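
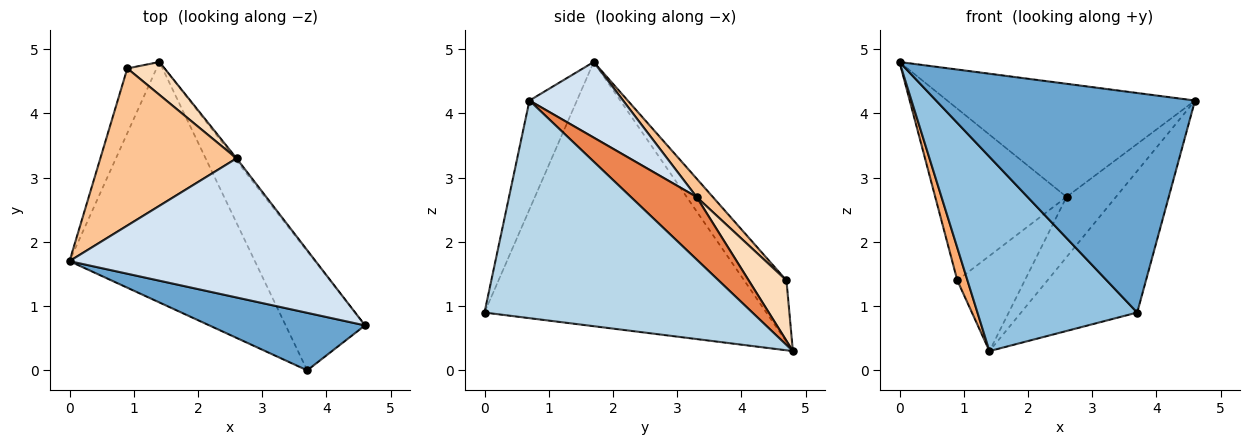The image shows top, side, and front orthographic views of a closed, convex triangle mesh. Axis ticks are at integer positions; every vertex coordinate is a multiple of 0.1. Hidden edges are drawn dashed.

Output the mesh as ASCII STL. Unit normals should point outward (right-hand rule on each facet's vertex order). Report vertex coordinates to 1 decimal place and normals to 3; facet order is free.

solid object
 facet normal -0.175 -0.952 0.250
  outer loop
   vertex 3.7 0.0 0.9
   vertex 4.6 0.7 4.2
   vertex 0.0 1.7 4.8
  endloop
 endfacet
 facet normal -0.743 -0.421 -0.521
  outer loop
   vertex 3.7 0.0 0.9
   vertex 0.0 1.7 4.8
   vertex 1.4 4.8 0.3
  endloop
 endfacet
 facet normal 0.870 0.377 -0.317
  outer loop
   vertex 3.7 0.0 0.9
   vertex 1.4 4.8 0.3
   vertex 4.6 0.7 4.2
  endloop
 endfacet
 facet normal 0.232 0.614 0.755
  outer loop
   vertex 2.6 3.3 2.7
   vertex 0.0 1.7 4.8
   vertex 4.6 0.7 4.2
  endloop
 endfacet
 facet normal 0.799 0.601 -0.024
  outer loop
   vertex 2.6 3.3 2.7
   vertex 4.6 0.7 4.2
   vertex 1.4 4.8 0.3
  endloop
 endfacet
 facet normal -0.882 -0.212 -0.420
  outer loop
   vertex 0.9 4.7 1.4
   vertex 1.4 4.8 0.3
   vertex 0.0 1.7 4.8
  endloop
 endfacet
 facet normal 0.091 0.735 0.672
  outer loop
   vertex 0.9 4.7 1.4
   vertex 0.0 1.7 4.8
   vertex 2.6 3.3 2.7
  endloop
 endfacet
 facet normal 0.468 0.836 0.288
  outer loop
   vertex 0.9 4.7 1.4
   vertex 2.6 3.3 2.7
   vertex 1.4 4.8 0.3
  endloop
 endfacet
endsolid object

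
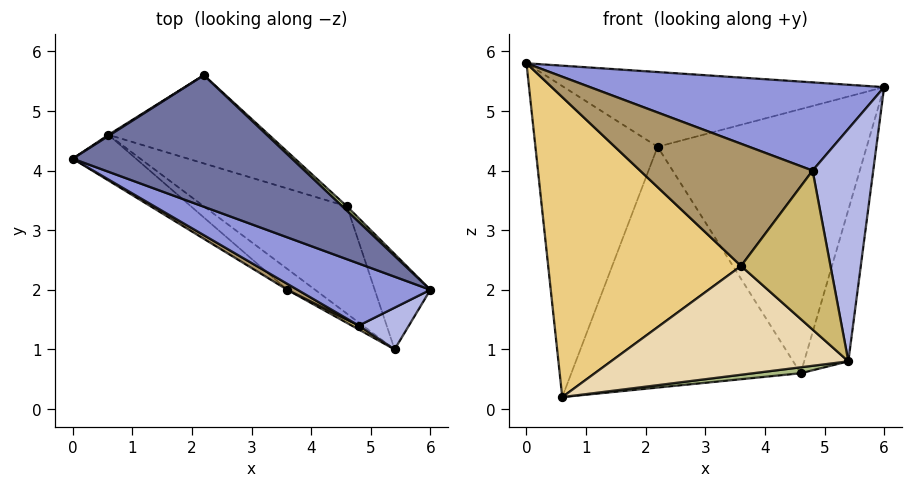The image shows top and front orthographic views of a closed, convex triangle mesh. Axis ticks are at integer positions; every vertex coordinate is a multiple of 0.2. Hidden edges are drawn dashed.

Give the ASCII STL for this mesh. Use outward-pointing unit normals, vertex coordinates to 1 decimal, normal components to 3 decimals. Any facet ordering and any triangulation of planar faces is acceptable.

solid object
 facet normal 0.233 0.480 0.846
  outer loop
   vertex 2.2 5.6 4.4
   vertex 0.0 4.2 5.8
   vertex 6.0 2.0 5.4
  endloop
 endfacet
 facet normal -0.536 0.845 0.003
  outer loop
   vertex 0.6 4.6 0.2
   vertex 0.0 4.2 5.8
   vertex 2.2 5.6 4.4
  endloop
 endfacet
 facet normal -0.253 -0.792 0.556
  outer loop
   vertex 4.8 1.4 4.0
   vertex 6.0 2.0 5.4
   vertex 0.0 4.2 5.8
  endloop
 endfacet
 facet normal 0.275 -0.946 0.170
  outer loop
   vertex 4.8 1.4 4.0
   vertex 5.4 1.0 0.8
   vertex 6.0 2.0 5.4
  endloop
 endfacet
 facet normal 0.301 0.895 -0.328
  outer loop
   vertex 4.6 3.4 0.6
   vertex 0.6 4.6 0.2
   vertex 2.2 5.6 4.4
  endloop
 endfacet
 facet normal 0.083 -0.055 -0.995
  outer loop
   vertex 4.6 3.4 0.6
   vertex 5.4 1.0 0.8
   vertex 0.6 4.6 0.2
  endloop
 endfacet
 facet normal 0.686 0.727 0.012
  outer loop
   vertex 4.6 3.4 0.6
   vertex 2.2 5.6 4.4
   vertex 6.0 2.0 5.4
  endloop
 endfacet
 facet normal 0.937 0.297 -0.187
  outer loop
   vertex 4.6 3.4 0.6
   vertex 6.0 2.0 5.4
   vertex 5.4 1.0 0.8
  endloop
 endfacet
 facet normal -0.491 -0.870 0.042
  outer loop
   vertex 3.6 2.0 2.4
   vertex 4.8 1.4 4.0
   vertex 0.0 4.2 5.8
  endloop
 endfacet
 facet normal -0.470 -0.882 0.022
  outer loop
   vertex 3.6 2.0 2.4
   vertex 5.4 1.0 0.8
   vertex 4.8 1.4 4.0
  endloop
 endfacet
 facet normal -0.598 -0.792 -0.121
  outer loop
   vertex 3.6 2.0 2.4
   vertex 0.0 4.2 5.8
   vertex 0.6 4.6 0.2
  endloop
 endfacet
 facet normal -0.581 -0.800 -0.153
  outer loop
   vertex 3.6 2.0 2.4
   vertex 0.6 4.6 0.2
   vertex 5.4 1.0 0.8
  endloop
 endfacet
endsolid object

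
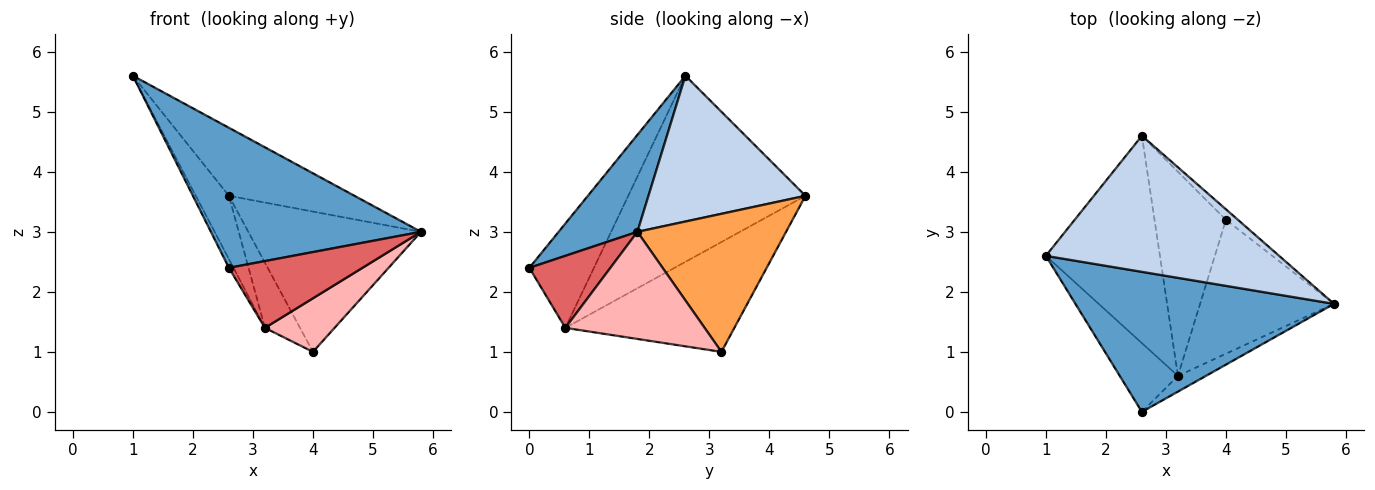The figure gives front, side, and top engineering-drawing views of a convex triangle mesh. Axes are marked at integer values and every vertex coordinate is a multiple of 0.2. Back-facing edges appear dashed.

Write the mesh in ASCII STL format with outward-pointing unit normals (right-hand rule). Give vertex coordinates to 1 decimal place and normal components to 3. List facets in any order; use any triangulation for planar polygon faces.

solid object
 facet normal 0.256 -0.683 0.683
  outer loop
   vertex 2.6 0.0 2.4
   vertex 5.8 1.8 3.0
   vertex 1.0 2.6 5.6
  endloop
 endfacet
 facet normal 0.488 0.390 0.781
  outer loop
   vertex 2.6 4.6 3.6
   vertex 1.0 2.6 5.6
   vertex 5.8 1.8 3.0
  endloop
 endfacet
 facet normal 0.651 0.757 -0.057
  outer loop
   vertex 2.6 4.6 3.6
   vertex 5.8 1.8 3.0
   vertex 4.0 3.2 1.0
  endloop
 endfacet
 facet normal -0.872 0.062 -0.486
  outer loop
   vertex 3.2 0.6 1.4
   vertex 2.6 0.0 2.4
   vertex 1.0 2.6 5.6
  endloop
 endfacet
 facet normal -0.842 0.158 -0.516
  outer loop
   vertex 3.2 0.6 1.4
   vertex 1.0 2.6 5.6
   vertex 2.6 4.6 3.6
  endloop
 endfacet
 facet normal -0.826 0.172 -0.537
  outer loop
   vertex 3.2 0.6 1.4
   vertex 2.6 4.6 3.6
   vertex 4.0 3.2 1.0
  endloop
 endfacet
 facet normal 0.508 -0.838 -0.198
  outer loop
   vertex 3.2 0.6 1.4
   vertex 5.8 1.8 3.0
   vertex 2.6 0.0 2.4
  endloop
 endfacet
 facet normal 0.596 -0.298 -0.745
  outer loop
   vertex 3.2 0.6 1.4
   vertex 4.0 3.2 1.0
   vertex 5.8 1.8 3.0
  endloop
 endfacet
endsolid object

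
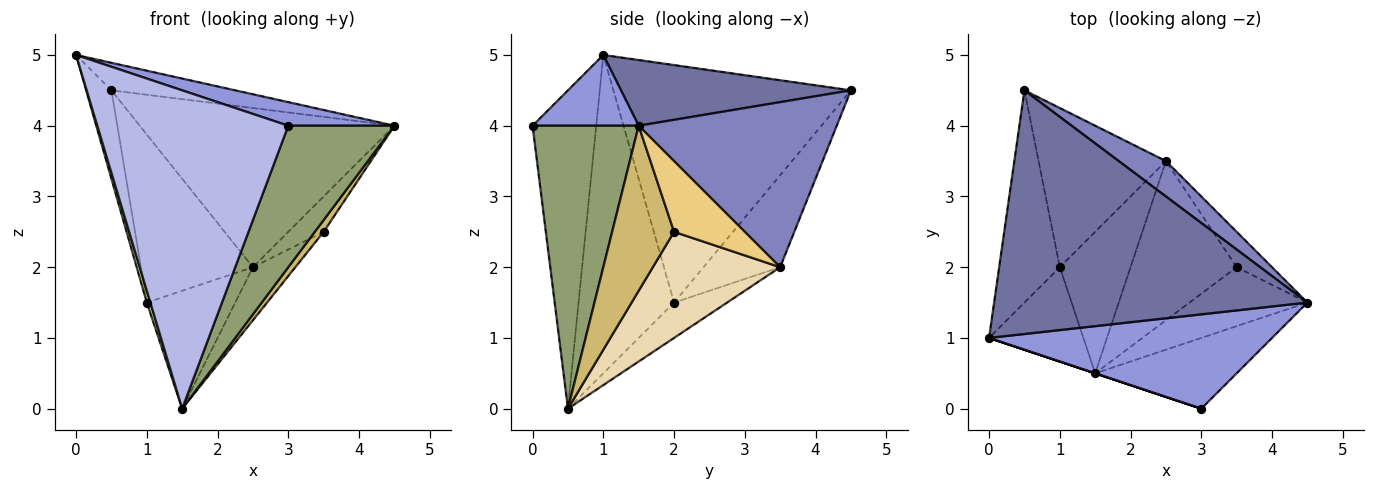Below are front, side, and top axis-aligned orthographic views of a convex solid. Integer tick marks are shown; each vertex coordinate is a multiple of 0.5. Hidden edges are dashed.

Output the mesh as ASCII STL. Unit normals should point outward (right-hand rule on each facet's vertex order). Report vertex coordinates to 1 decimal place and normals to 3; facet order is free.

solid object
 facet normal 0.204 0.110 0.973
  outer loop
   vertex 0.5 4.5 4.5
   vertex 0.0 1.0 5.0
   vertex 4.5 1.5 4.0
  endloop
 endfacet
 facet normal 0.605 0.777 0.173
  outer loop
   vertex 2.5 3.5 2.0
   vertex 0.5 4.5 4.5
   vertex 4.5 1.5 4.0
  endloop
 endfacet
 facet normal 0.236 -0.236 0.943
  outer loop
   vertex 3.0 0.0 4.0
   vertex 4.5 1.5 4.0
   vertex 0.0 1.0 5.0
  endloop
 endfacet
 facet normal -0.316 -0.949 0.000
  outer loop
   vertex 3.0 0.0 4.0
   vertex 0.0 1.0 5.0
   vertex 1.5 0.5 0.0
  endloop
 endfacet
 facet normal 0.667 -0.667 -0.333
  outer loop
   vertex 3.0 0.0 4.0
   vertex 1.5 0.5 0.0
   vertex 4.5 1.5 4.0
  endloop
 endfacet
 facet normal -0.964 0.103 -0.246
  outer loop
   vertex 1.0 2.0 1.5
   vertex 0.0 1.0 5.0
   vertex 0.5 4.5 4.5
  endloop
 endfacet
 facet normal -0.958 -0.035 -0.284
  outer loop
   vertex 1.0 2.0 1.5
   vertex 1.5 0.5 0.0
   vertex 0.0 1.0 5.0
  endloop
 endfacet
 facet normal -0.445 0.650 -0.616
  outer loop
   vertex 1.0 2.0 1.5
   vertex 0.5 4.5 4.5
   vertex 2.5 3.5 2.0
  endloop
 endfacet
 facet normal -0.359 0.598 -0.717
  outer loop
   vertex 1.0 2.0 1.5
   vertex 2.5 3.5 2.0
   vertex 1.5 0.5 0.0
  endloop
 endfacet
 facet normal 0.808 -0.115 -0.577
  outer loop
   vertex 3.5 2.0 2.5
   vertex 4.5 1.5 4.0
   vertex 1.5 0.5 0.0
  endloop
 endfacet
 facet normal 0.816 0.408 -0.408
  outer loop
   vertex 3.5 2.0 2.5
   vertex 2.5 3.5 2.0
   vertex 4.5 1.5 4.0
  endloop
 endfacet
 facet normal 0.688 0.229 -0.688
  outer loop
   vertex 3.5 2.0 2.5
   vertex 1.5 0.5 0.0
   vertex 2.5 3.5 2.0
  endloop
 endfacet
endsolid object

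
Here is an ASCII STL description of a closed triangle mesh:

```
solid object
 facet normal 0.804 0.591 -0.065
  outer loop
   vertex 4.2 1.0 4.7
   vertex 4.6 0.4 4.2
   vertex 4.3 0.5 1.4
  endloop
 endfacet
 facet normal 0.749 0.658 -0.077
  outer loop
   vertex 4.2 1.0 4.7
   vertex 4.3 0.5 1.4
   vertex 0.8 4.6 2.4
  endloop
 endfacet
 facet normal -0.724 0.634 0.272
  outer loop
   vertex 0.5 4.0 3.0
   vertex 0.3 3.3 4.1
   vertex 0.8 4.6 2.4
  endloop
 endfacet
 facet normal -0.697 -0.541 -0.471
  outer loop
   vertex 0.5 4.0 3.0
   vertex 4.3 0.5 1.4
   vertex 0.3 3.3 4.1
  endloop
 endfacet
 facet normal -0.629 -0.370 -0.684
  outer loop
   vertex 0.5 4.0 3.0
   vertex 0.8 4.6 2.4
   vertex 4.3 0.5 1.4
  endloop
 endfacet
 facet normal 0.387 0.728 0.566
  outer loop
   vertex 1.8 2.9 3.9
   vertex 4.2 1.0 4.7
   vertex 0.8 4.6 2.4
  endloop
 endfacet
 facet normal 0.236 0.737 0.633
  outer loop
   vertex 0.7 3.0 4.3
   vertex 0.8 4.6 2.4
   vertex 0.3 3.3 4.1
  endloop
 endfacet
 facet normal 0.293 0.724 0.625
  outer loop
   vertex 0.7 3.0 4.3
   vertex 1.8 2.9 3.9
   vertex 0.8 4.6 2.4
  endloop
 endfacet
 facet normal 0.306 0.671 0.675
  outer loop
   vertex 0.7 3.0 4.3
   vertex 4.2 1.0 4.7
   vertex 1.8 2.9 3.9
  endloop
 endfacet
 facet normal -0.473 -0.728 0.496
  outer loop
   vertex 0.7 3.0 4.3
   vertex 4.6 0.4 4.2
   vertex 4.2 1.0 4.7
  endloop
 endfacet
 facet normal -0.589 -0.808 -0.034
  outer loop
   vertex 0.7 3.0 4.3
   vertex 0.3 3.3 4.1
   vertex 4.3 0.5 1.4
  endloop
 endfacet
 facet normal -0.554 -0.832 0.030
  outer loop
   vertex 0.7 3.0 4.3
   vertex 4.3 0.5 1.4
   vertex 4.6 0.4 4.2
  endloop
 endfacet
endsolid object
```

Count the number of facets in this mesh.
12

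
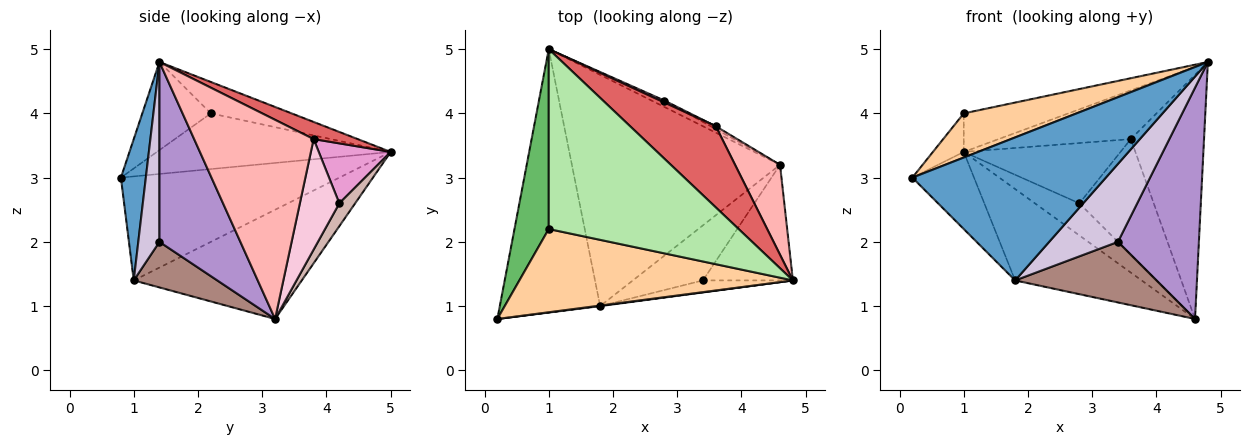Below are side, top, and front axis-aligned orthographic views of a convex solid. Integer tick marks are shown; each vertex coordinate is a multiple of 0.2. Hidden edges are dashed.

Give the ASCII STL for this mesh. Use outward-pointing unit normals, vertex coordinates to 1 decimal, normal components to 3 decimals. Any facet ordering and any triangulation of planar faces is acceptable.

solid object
 facet normal 0.128 -0.992 0.004
  outer loop
   vertex 1.8 1.0 1.4
   vertex 4.8 1.4 4.8
   vertex 0.2 0.8 3.0
  endloop
 endfacet
 facet normal -0.705 0.199 -0.680
  outer loop
   vertex 1.8 1.0 1.4
   vertex 0.2 0.8 3.0
   vertex 1.0 5.0 3.4
  endloop
 endfacet
 facet normal -0.439 0.330 -0.836
  outer loop
   vertex 1.8 1.0 1.4
   vertex 1.0 5.0 3.4
   vertex 4.6 3.2 0.8
  endloop
 endfacet
 facet normal -0.274 -0.451 0.850
  outer loop
   vertex 1.0 2.2 4.0
   vertex 0.2 0.8 3.0
   vertex 4.8 1.4 4.8
  endloop
 endfacet
 facet normal -0.846 0.112 0.521
  outer loop
   vertex 1.0 2.2 4.0
   vertex 1.0 5.0 3.4
   vertex 0.2 0.8 3.0
  endloop
 endfacet
 facet normal -0.160 0.207 0.965
  outer loop
   vertex 1.0 2.2 4.0
   vertex 4.8 1.4 4.8
   vertex 1.0 5.0 3.4
  endloop
 endfacet
 facet normal 0.169 0.507 0.845
  outer loop
   vertex 3.6 3.8 3.6
   vertex 1.0 5.0 3.4
   vertex 4.8 1.4 4.8
  endloop
 endfacet
 facet normal 0.837 0.513 0.189
  outer loop
   vertex 3.6 3.8 3.6
   vertex 4.8 1.4 4.8
   vertex 4.6 3.2 0.8
  endloop
 endfacet
 facet normal 0.667 -0.667 -0.333
  outer loop
   vertex 3.4 1.4 2.0
   vertex 4.6 3.2 0.8
   vertex 4.8 1.4 4.8
  endloop
 endfacet
 facet normal 0.291 -0.946 -0.145
  outer loop
   vertex 3.4 1.4 2.0
   vertex 4.8 1.4 4.8
   vertex 1.8 1.0 1.4
  endloop
 endfacet
 facet normal 0.401 -0.678 -0.616
  outer loop
   vertex 3.4 1.4 2.0
   vertex 1.8 1.0 1.4
   vertex 4.6 3.2 0.8
  endloop
 endfacet
 facet normal 0.329 0.926 -0.185
  outer loop
   vertex 2.8 4.2 2.6
   vertex 4.6 3.2 0.8
   vertex 1.0 5.0 3.4
  endloop
 endfacet
 facet normal 0.417 0.908 0.030
  outer loop
   vertex 2.8 4.2 2.6
   vertex 1.0 5.0 3.4
   vertex 3.6 3.8 3.6
  endloop
 endfacet
 facet normal 0.469 0.883 -0.022
  outer loop
   vertex 2.8 4.2 2.6
   vertex 3.6 3.8 3.6
   vertex 4.6 3.2 0.8
  endloop
 endfacet
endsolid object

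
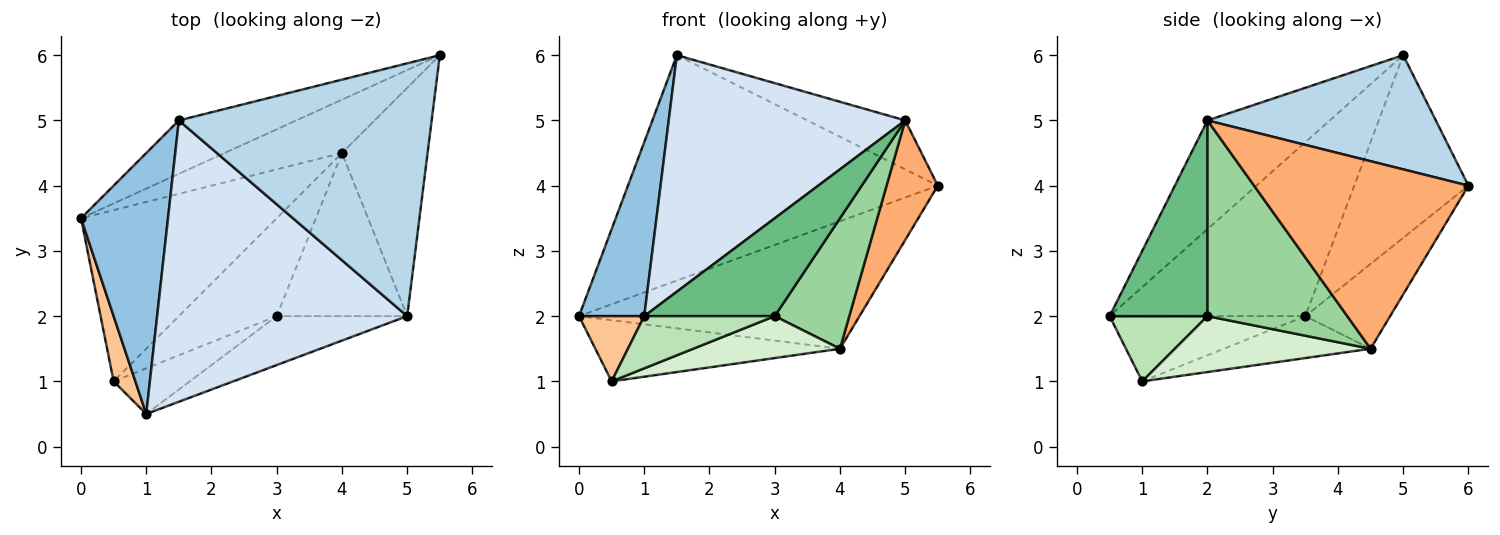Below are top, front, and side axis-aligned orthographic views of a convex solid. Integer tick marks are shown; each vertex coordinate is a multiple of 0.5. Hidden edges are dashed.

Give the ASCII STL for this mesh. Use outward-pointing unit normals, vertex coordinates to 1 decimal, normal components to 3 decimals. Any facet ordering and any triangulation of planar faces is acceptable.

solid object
 facet normal -0.337 0.916 -0.217
  outer loop
   vertex 1.5 5.0 6.0
   vertex 5.5 6.0 4.0
   vertex 0.0 3.5 2.0
  endloop
 endfacet
 facet normal -0.857 -0.286 0.429
  outer loop
   vertex 1.5 5.0 6.0
   vertex 0.0 3.5 2.0
   vertex 1.0 0.5 2.0
  endloop
 endfacet
 facet normal 0.405 0.174 0.898
  outer loop
   vertex 5.0 2.0 5.0
   vertex 5.5 6.0 4.0
   vertex 1.5 5.0 6.0
  endloop
 endfacet
 facet normal -0.316 -0.611 0.726
  outer loop
   vertex 5.0 2.0 5.0
   vertex 1.5 5.0 6.0
   vertex 1.0 0.5 2.0
  endloop
 endfacet
 facet normal -0.269 0.889 -0.372
  outer loop
   vertex 4.0 4.5 1.5
   vertex 0.0 3.5 2.0
   vertex 5.5 6.0 4.0
  endloop
 endfacet
 facet normal 0.889 -0.213 -0.406
  outer loop
   vertex 4.0 4.5 1.5
   vertex 5.5 6.0 4.0
   vertex 5.0 2.0 5.0
  endloop
 endfacet
 facet normal -0.905 -0.302 0.302
  outer loop
   vertex 0.5 1.0 1.0
   vertex 1.0 0.5 2.0
   vertex 0.0 3.5 2.0
  endloop
 endfacet
 facet normal -0.198 0.330 -0.923
  outer loop
   vertex 0.5 1.0 1.0
   vertex 0.0 3.5 2.0
   vertex 4.0 4.5 1.5
  endloop
 endfacet
 facet normal 0.557 -0.743 -0.371
  outer loop
   vertex 3.0 2.0 2.0
   vertex 5.0 2.0 5.0
   vertex 1.0 0.5 2.0
  endloop
 endfacet
 facet normal 0.761 -0.406 -0.507
  outer loop
   vertex 3.0 2.0 2.0
   vertex 4.0 4.5 1.5
   vertex 5.0 2.0 5.0
  endloop
 endfacet
 facet normal 0.492 -0.655 -0.573
  outer loop
   vertex 3.0 2.0 2.0
   vertex 1.0 0.5 2.0
   vertex 0.5 1.0 1.0
  endloop
 endfacet
 facet normal 0.465 -0.349 -0.814
  outer loop
   vertex 3.0 2.0 2.0
   vertex 0.5 1.0 1.0
   vertex 4.0 4.5 1.5
  endloop
 endfacet
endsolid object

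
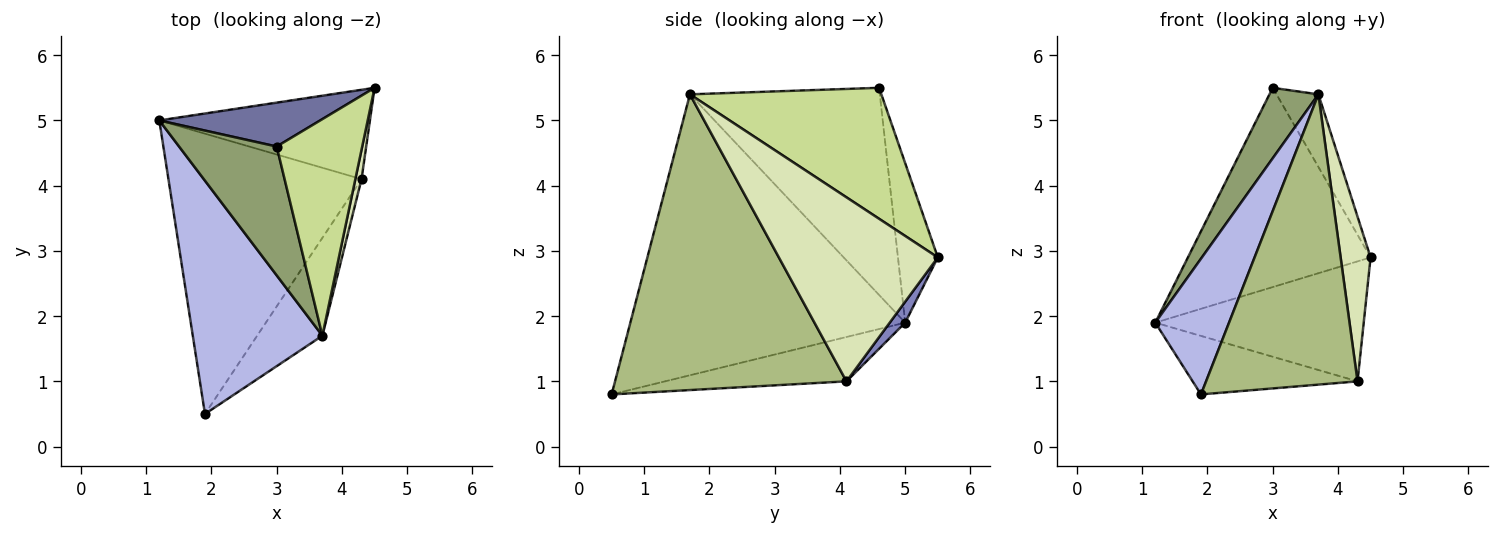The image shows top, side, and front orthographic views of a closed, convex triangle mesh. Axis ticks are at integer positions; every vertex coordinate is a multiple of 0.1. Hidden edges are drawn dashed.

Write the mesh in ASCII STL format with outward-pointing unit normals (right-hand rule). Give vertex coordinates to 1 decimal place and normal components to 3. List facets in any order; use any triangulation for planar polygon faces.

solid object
 facet normal -0.208 0.955 0.210
  outer loop
   vertex 3.0 4.6 5.5
   vertex 4.5 5.5 2.9
   vertex 1.2 5.0 1.9
  endloop
 endfacet
 facet normal 0.059 0.801 -0.596
  outer loop
   vertex 4.3 4.1 1.0
   vertex 1.2 5.0 1.9
   vertex 4.5 5.5 2.9
  endloop
 endfacet
 facet normal -0.219 0.199 -0.955
  outer loop
   vertex 4.3 4.1 1.0
   vertex 1.9 0.5 0.8
   vertex 1.2 5.0 1.9
  endloop
 endfacet
 facet normal -0.882 -0.237 0.407
  outer loop
   vertex 3.7 1.7 5.4
   vertex 1.2 5.0 1.9
   vertex 1.9 0.5 0.8
  endloop
 endfacet
 facet normal -0.881 -0.227 0.415
  outer loop
   vertex 3.7 1.7 5.4
   vertex 3.0 4.6 5.5
   vertex 1.2 5.0 1.9
  endloop
 endfacet
 facet normal 0.823 -0.538 -0.182
  outer loop
   vertex 3.7 1.7 5.4
   vertex 1.9 0.5 0.8
   vertex 4.3 4.1 1.0
  endloop
 endfacet
 facet normal 0.824 0.180 0.538
  outer loop
   vertex 3.7 1.7 5.4
   vertex 4.5 5.5 2.9
   vertex 3.0 4.6 5.5
  endloop
 endfacet
 facet normal 0.982 -0.185 0.033
  outer loop
   vertex 3.7 1.7 5.4
   vertex 4.3 4.1 1.0
   vertex 4.5 5.5 2.9
  endloop
 endfacet
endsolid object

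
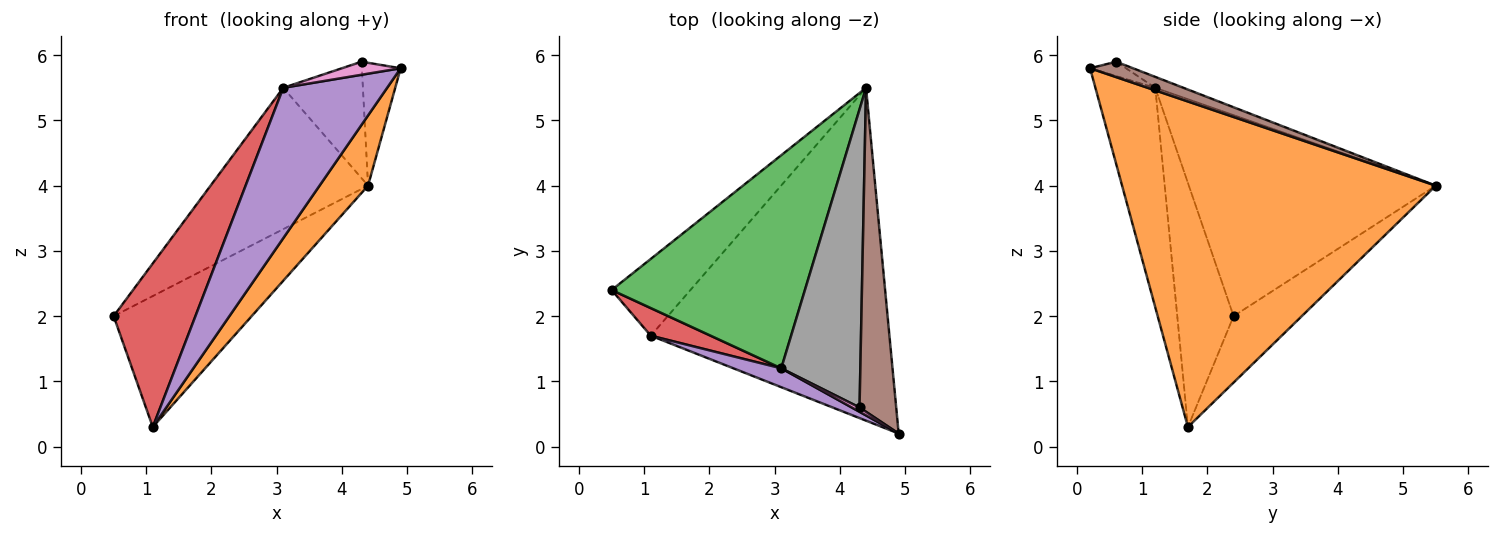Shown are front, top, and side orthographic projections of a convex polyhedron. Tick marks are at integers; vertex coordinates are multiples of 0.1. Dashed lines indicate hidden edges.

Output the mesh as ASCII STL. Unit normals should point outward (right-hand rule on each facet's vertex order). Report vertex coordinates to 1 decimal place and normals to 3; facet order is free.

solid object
 facet normal -0.392 0.794 -0.465
  outer loop
   vertex 1.1 1.7 0.3
   vertex 0.5 2.4 2.0
   vertex 4.4 5.5 4.0
  endloop
 endfacet
 facet normal 0.800 -0.124 -0.587
  outer loop
   vertex 1.1 1.7 0.3
   vertex 4.4 5.5 4.0
   vertex 4.9 0.2 5.8
  endloop
 endfacet
 facet normal -0.655 0.418 0.630
  outer loop
   vertex 3.1 1.2 5.5
   vertex 4.4 5.5 4.0
   vertex 0.5 2.4 2.0
  endloop
 endfacet
 facet normal -0.562 -0.816 0.138
  outer loop
   vertex 3.1 1.2 5.5
   vertex 0.5 2.4 2.0
   vertex 1.1 1.7 0.3
  endloop
 endfacet
 facet normal -0.497 -0.861 0.108
  outer loop
   vertex 3.1 1.2 5.5
   vertex 1.1 1.7 0.3
   vertex 4.9 0.2 5.8
  endloop
 endfacet
 facet normal 0.365 0.330 0.870
  outer loop
   vertex 4.3 0.6 5.9
   vertex 4.9 0.2 5.8
   vertex 4.4 5.5 4.0
  endloop
 endfacet
 facet normal -0.502 -0.821 0.274
  outer loop
   vertex 4.3 0.6 5.9
   vertex 3.1 1.2 5.5
   vertex 4.9 0.2 5.8
  endloop
 endfacet
 facet normal -0.128 0.361 0.924
  outer loop
   vertex 4.3 0.6 5.9
   vertex 4.4 5.5 4.0
   vertex 3.1 1.2 5.5
  endloop
 endfacet
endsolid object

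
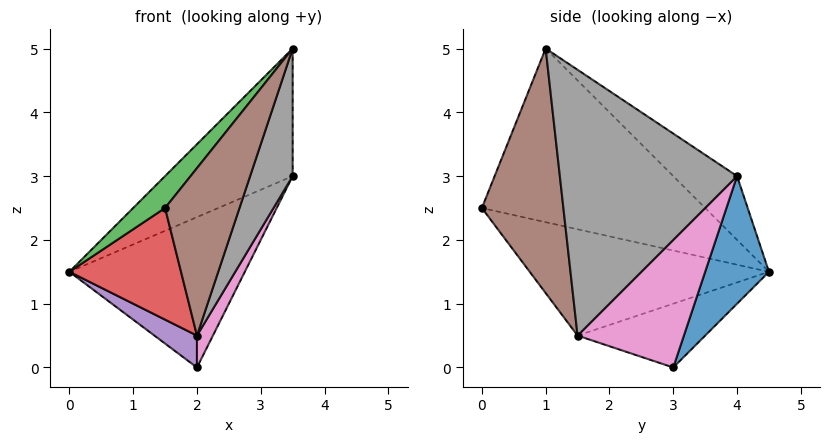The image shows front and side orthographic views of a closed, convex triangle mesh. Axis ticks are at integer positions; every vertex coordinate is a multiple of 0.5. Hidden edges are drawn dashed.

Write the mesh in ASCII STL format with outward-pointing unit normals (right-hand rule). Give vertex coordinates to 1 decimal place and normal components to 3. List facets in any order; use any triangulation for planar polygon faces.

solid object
 facet normal 0.308 0.846 -0.436
  outer loop
   vertex 2.0 3.0 0.0
   vertex 0.0 4.5 1.5
   vertex 3.5 4.0 3.0
  endloop
 endfacet
 facet normal -0.267 0.535 0.802
  outer loop
   vertex 3.5 1.0 5.0
   vertex 3.5 4.0 3.0
   vertex 0.0 4.5 1.5
  endloop
 endfacet
 facet normal -0.755 -0.108 0.647
  outer loop
   vertex 3.5 1.0 5.0
   vertex 0.0 4.5 1.5
   vertex 1.5 0.0 2.5
  endloop
 endfacet
 facet normal -0.796 -0.372 -0.478
  outer loop
   vertex 2.0 1.5 0.5
   vertex 1.5 0.0 2.5
   vertex 0.0 4.5 1.5
  endloop
 endfacet
 facet normal -0.688 -0.229 -0.688
  outer loop
   vertex 2.0 1.5 0.5
   vertex 0.0 4.5 1.5
   vertex 2.0 3.0 0.0
  endloop
 endfacet
 facet normal 0.703 -0.642 -0.306
  outer loop
   vertex 2.0 1.5 0.5
   vertex 3.5 1.0 5.0
   vertex 1.5 0.0 2.5
  endloop
 endfacet
 facet normal 0.904 -0.136 -0.407
  outer loop
   vertex 2.0 1.5 0.5
   vertex 2.0 3.0 0.0
   vertex 3.5 4.0 3.0
  endloop
 endfacet
 facet normal 0.918 -0.220 -0.330
  outer loop
   vertex 2.0 1.5 0.5
   vertex 3.5 4.0 3.0
   vertex 3.5 1.0 5.0
  endloop
 endfacet
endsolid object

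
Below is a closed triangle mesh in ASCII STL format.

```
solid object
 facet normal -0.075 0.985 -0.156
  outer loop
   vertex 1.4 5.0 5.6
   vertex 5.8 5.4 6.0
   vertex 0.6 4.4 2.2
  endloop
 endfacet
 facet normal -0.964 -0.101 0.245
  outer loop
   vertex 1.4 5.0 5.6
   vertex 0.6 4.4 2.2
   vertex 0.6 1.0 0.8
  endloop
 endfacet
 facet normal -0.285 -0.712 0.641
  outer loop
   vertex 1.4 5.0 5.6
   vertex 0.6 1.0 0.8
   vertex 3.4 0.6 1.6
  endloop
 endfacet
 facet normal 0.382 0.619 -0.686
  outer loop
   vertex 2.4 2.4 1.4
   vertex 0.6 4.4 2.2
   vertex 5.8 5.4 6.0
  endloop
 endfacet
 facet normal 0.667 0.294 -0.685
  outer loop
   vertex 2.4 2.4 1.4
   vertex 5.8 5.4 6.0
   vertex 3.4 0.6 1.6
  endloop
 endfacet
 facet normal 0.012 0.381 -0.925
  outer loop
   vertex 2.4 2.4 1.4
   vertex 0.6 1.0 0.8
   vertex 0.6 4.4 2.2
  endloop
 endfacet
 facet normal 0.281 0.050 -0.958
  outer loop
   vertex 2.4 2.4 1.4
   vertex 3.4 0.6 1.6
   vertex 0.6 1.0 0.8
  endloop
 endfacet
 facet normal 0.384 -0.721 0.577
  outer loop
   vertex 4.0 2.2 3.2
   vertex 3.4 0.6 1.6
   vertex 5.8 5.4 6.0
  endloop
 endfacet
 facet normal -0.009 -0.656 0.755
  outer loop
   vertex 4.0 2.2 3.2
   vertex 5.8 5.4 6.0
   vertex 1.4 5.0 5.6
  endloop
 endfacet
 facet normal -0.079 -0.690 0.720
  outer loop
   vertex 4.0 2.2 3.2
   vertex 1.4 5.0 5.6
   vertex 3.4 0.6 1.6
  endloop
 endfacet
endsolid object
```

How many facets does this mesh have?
10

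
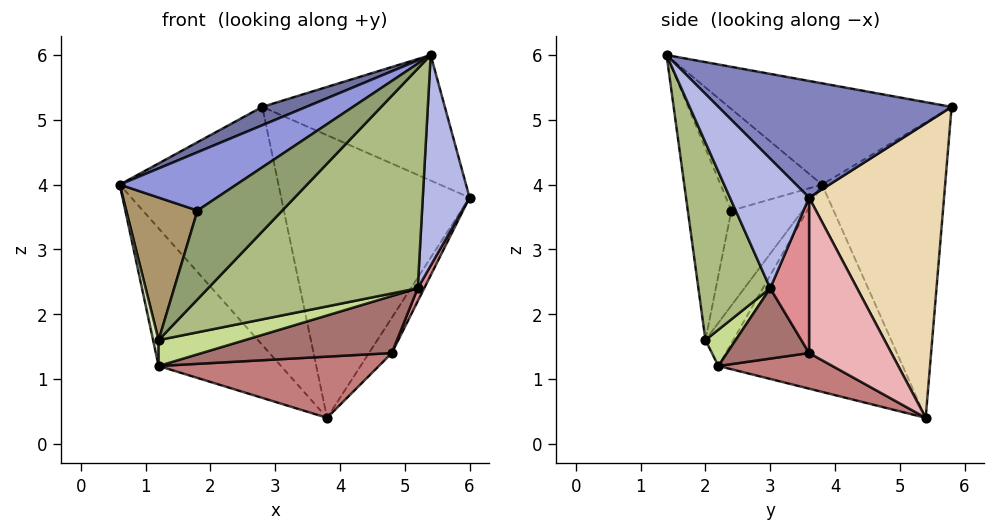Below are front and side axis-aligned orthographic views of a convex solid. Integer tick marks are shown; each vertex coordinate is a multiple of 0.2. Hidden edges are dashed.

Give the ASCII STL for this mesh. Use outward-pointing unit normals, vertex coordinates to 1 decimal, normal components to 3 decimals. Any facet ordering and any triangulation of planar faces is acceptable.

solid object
 facet normal -0.418 -0.083 0.905
  outer loop
   vertex 2.8 5.8 5.2
   vertex 0.6 3.8 4.0
   vertex 5.4 1.4 6.0
  endloop
 endfacet
 facet normal 0.606 0.474 0.639
  outer loop
   vertex 2.8 5.8 5.2
   vertex 5.4 1.4 6.0
   vertex 6.0 3.6 3.8
  endloop
 endfacet
 facet normal -0.545 -0.627 0.557
  outer loop
   vertex 1.8 2.4 3.6
   vertex 5.4 1.4 6.0
   vertex 0.6 3.8 4.0
  endloop
 endfacet
 facet normal 0.830 -0.491 -0.264
  outer loop
   vertex 5.2 3.0 2.4
   vertex 6.0 3.6 3.8
   vertex 5.4 1.4 6.0
  endloop
 endfacet
 facet normal -0.436 -0.848 0.300
  outer loop
   vertex 1.2 2.0 1.6
   vertex 5.4 1.4 6.0
   vertex 1.8 2.4 3.6
  endloop
 endfacet
 facet normal 0.297 -0.866 -0.402
  outer loop
   vertex 1.2 2.0 1.6
   vertex 5.2 3.0 2.4
   vertex 5.4 1.4 6.0
  endloop
 endfacet
 facet normal 0.299 -0.854 -0.427
  outer loop
   vertex 1.2 2.0 1.6
   vertex 1.2 2.2 1.2
   vertex 5.2 3.0 2.4
  endloop
 endfacet
 facet normal -0.976 -0.195 -0.098
  outer loop
   vertex 1.2 2.0 1.6
   vertex 0.6 3.8 4.0
   vertex 1.2 2.2 1.2
  endloop
 endfacet
 facet normal -0.667 -0.667 0.333
  outer loop
   vertex 1.2 2.0 1.6
   vertex 1.8 2.4 3.6
   vertex 0.6 3.8 4.0
  endloop
 endfacet
 facet normal -0.602 0.776 -0.190
  outer loop
   vertex 3.8 5.4 0.4
   vertex 0.6 3.8 4.0
   vertex 2.8 5.8 5.2
  endloop
 endfacet
 facet normal -0.747 0.496 -0.443
  outer loop
   vertex 3.8 5.4 0.4
   vertex 1.2 2.2 1.2
   vertex 0.6 3.8 4.0
  endloop
 endfacet
 facet normal 0.582 0.812 0.053
  outer loop
   vertex 3.8 5.4 0.4
   vertex 2.8 5.8 5.2
   vertex 6.0 3.6 3.8
  endloop
 endfacet
 facet normal 0.323 -0.749 -0.579
  outer loop
   vertex 4.8 3.6 1.4
   vertex 5.2 3.0 2.4
   vertex 1.2 2.2 1.2
  endloop
 endfacet
 facet normal 0.201 -0.388 -0.899
  outer loop
   vertex 4.8 3.6 1.4
   vertex 1.2 2.2 1.2
   vertex 3.8 5.4 0.4
  endloop
 endfacet
 facet normal 0.885 -0.147 -0.442
  outer loop
   vertex 4.8 3.6 1.4
   vertex 6.0 3.6 3.8
   vertex 5.2 3.0 2.4
  endloop
 endfacet
 facet normal 0.868 0.241 -0.434
  outer loop
   vertex 4.8 3.6 1.4
   vertex 3.8 5.4 0.4
   vertex 6.0 3.6 3.8
  endloop
 endfacet
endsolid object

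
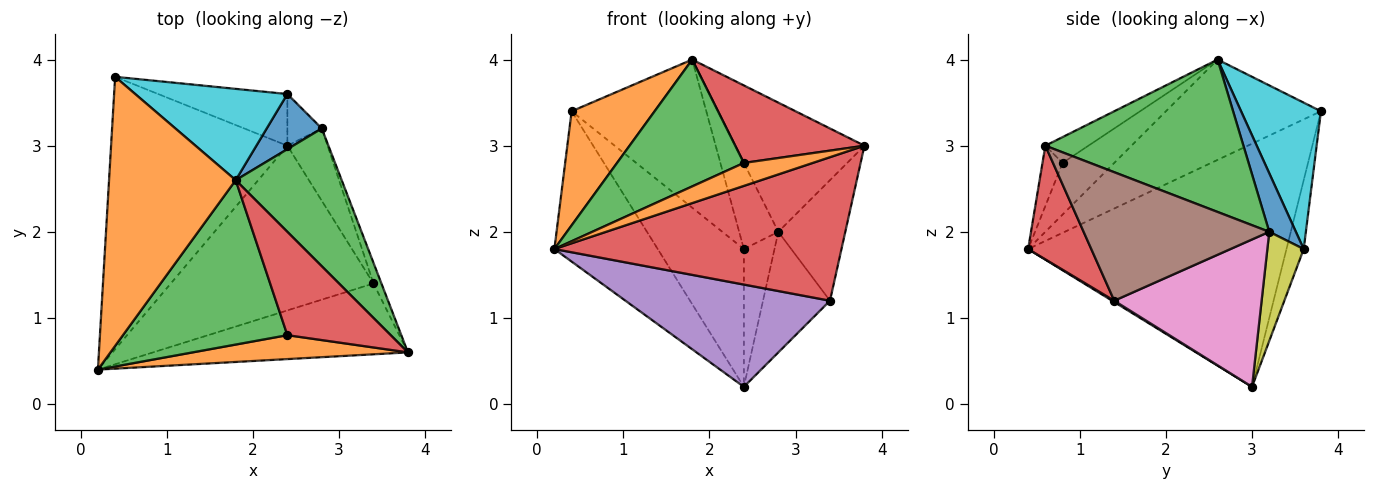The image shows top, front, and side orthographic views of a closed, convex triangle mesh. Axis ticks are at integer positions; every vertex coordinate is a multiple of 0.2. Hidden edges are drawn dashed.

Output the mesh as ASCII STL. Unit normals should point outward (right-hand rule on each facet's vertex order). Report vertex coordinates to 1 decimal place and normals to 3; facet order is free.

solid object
 facet normal -0.770 0.308 -0.558
  outer loop
   vertex 2.4 3.0 0.2
   vertex 0.2 0.4 1.8
   vertex 0.4 3.8 3.4
  endloop
 endfacet
 facet normal -0.589 -0.315 0.744
  outer loop
   vertex 1.8 2.6 4.0
   vertex 0.4 3.8 3.4
   vertex 0.2 0.4 1.8
  endloop
 endfacet
 facet normal 0.724 0.472 0.503
  outer loop
   vertex 1.8 2.6 4.0
   vertex 3.8 0.6 3.0
   vertex 2.8 3.2 2.0
  endloop
 endfacet
 facet normal 0.194 -0.880 -0.434
  outer loop
   vertex 3.4 1.4 1.2
   vertex 3.8 0.6 3.0
   vertex 0.2 0.4 1.8
  endloop
 endfacet
 facet normal 0.006 -0.527 -0.850
  outer loop
   vertex 3.4 1.4 1.2
   vertex 0.2 0.4 1.8
   vertex 2.4 3.0 0.2
  endloop
 endfacet
 facet normal 0.939 0.339 -0.058
  outer loop
   vertex 3.4 1.4 1.2
   vertex 2.8 3.2 2.0
   vertex 3.8 0.6 3.0
  endloop
 endfacet
 facet normal 0.884 0.402 -0.241
  outer loop
   vertex 3.4 1.4 1.2
   vertex 2.4 3.0 0.2
   vertex 2.8 3.2 2.0
  endloop
 endfacet
 facet normal -0.184 0.920 -0.345
  outer loop
   vertex 2.4 3.6 1.8
   vertex 2.4 3.0 0.2
   vertex 0.4 3.8 3.4
  endloop
 endfacet
 facet normal 0.744 0.626 -0.235
  outer loop
   vertex 2.4 3.6 1.8
   vertex 2.8 3.2 2.0
   vertex 2.4 3.0 0.2
  endloop
 endfacet
 facet normal 0.451 0.760 0.468
  outer loop
   vertex 2.4 3.6 1.8
   vertex 0.4 3.8 3.4
   vertex 1.8 2.6 4.0
  endloop
 endfacet
 facet normal 0.497 0.731 0.468
  outer loop
   vertex 2.4 3.6 1.8
   vertex 1.8 2.6 4.0
   vertex 2.8 3.2 2.0
  endloop
 endfacet
 facet normal -0.198 -0.679 0.707
  outer loop
   vertex 2.4 0.8 2.8
   vertex 0.2 0.4 1.8
   vertex 3.8 0.6 3.0
  endloop
 endfacet
 facet normal -0.241 -0.593 0.768
  outer loop
   vertex 2.4 0.8 2.8
   vertex 1.8 2.6 4.0
   vertex 0.2 0.4 1.8
  endloop
 endfacet
 facet normal -0.196 -0.588 0.784
  outer loop
   vertex 2.4 0.8 2.8
   vertex 3.8 0.6 3.0
   vertex 1.8 2.6 4.0
  endloop
 endfacet
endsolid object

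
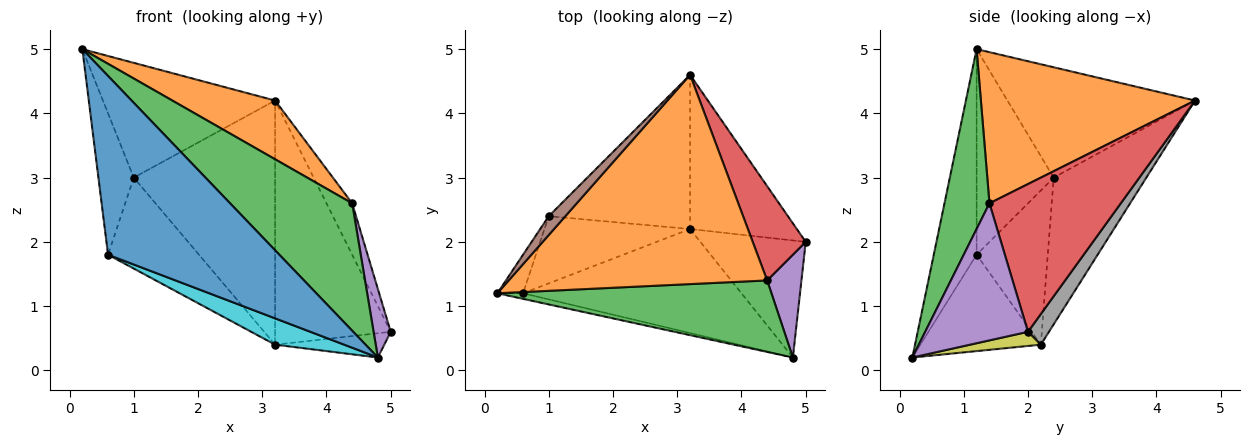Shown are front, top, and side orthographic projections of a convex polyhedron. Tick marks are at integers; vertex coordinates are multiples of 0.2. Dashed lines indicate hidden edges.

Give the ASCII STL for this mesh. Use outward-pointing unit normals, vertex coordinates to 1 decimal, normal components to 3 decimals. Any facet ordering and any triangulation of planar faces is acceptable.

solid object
 facet normal -0.242 -0.970 -0.030
  outer loop
   vertex 0.6 1.2 1.8
   vertex 4.8 0.2 0.2
   vertex 0.2 1.2 5.0
  endloop
 endfacet
 facet normal 0.491 -0.235 0.839
  outer loop
   vertex 4.4 1.4 2.6
   vertex 3.2 4.6 4.2
   vertex 0.2 1.2 5.0
  endloop
 endfacet
 facet normal 0.306 -0.830 0.466
  outer loop
   vertex 4.4 1.4 2.6
   vertex 0.2 1.2 5.0
   vertex 4.8 0.2 0.2
  endloop
 endfacet
 facet normal 0.926 0.181 0.332
  outer loop
   vertex 4.4 1.4 2.6
   vertex 5.0 2.0 0.6
   vertex 3.2 4.6 4.2
  endloop
 endfacet
 facet normal 0.958 -0.160 0.239
  outer loop
   vertex 4.4 1.4 2.6
   vertex 4.8 0.2 0.2
   vertex 5.0 2.0 0.6
  endloop
 endfacet
 facet normal -0.732 0.672 0.110
  outer loop
   vertex 1.0 2.4 3.0
   vertex 0.2 1.2 5.0
   vertex 3.2 4.6 4.2
  endloop
 endfacet
 facet normal -0.903 0.414 -0.113
  outer loop
   vertex 1.0 2.4 3.0
   vertex 0.6 1.2 1.8
   vertex 0.2 1.2 5.0
  endloop
 endfacet
 facet normal 0.152 0.836 -0.528
  outer loop
   vertex 3.2 2.2 0.4
   vertex 3.2 4.6 4.2
   vertex 5.0 2.0 0.6
  endloop
 endfacet
 facet normal 0.130 0.201 -0.971
  outer loop
   vertex 3.2 2.2 0.4
   vertex 5.0 2.0 0.6
   vertex 4.8 0.2 0.2
  endloop
 endfacet
 facet normal -0.393 -0.225 -0.891
  outer loop
   vertex 3.2 2.2 0.4
   vertex 4.8 0.2 0.2
   vertex 0.6 1.2 1.8
  endloop
 endfacet
 facet normal -0.485 0.740 -0.467
  outer loop
   vertex 3.2 2.2 0.4
   vertex 1.0 2.4 3.0
   vertex 3.2 4.6 4.2
  endloop
 endfacet
 facet normal -0.533 0.681 -0.503
  outer loop
   vertex 3.2 2.2 0.4
   vertex 0.6 1.2 1.8
   vertex 1.0 2.4 3.0
  endloop
 endfacet
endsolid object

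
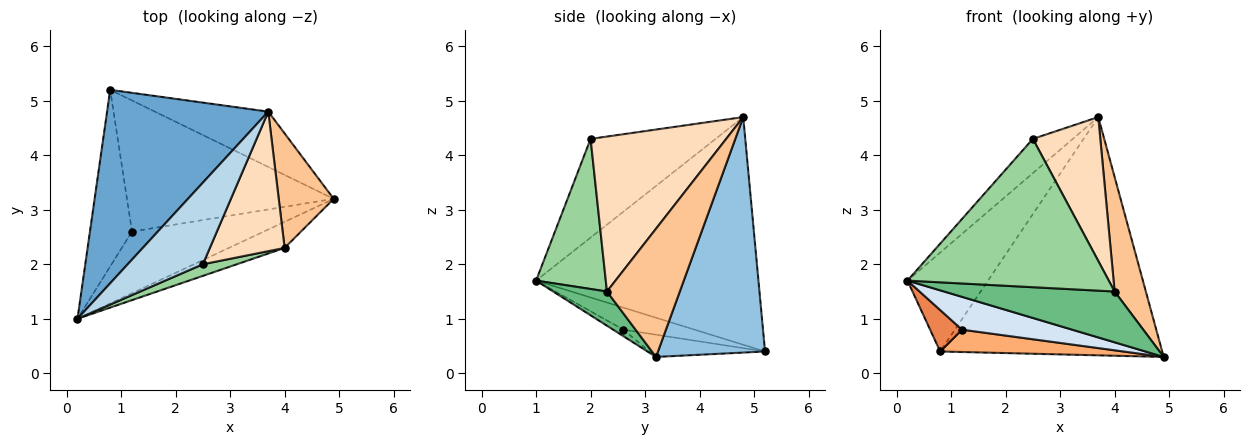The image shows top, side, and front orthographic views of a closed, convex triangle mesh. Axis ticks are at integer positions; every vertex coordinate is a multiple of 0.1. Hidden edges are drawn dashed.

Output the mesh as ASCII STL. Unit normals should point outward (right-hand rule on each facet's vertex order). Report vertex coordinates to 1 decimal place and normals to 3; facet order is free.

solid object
 facet normal -0.783 0.283 0.554
  outer loop
   vertex 3.7 4.8 4.7
   vertex 0.8 5.2 0.4
   vertex 0.2 1.0 1.7
  endloop
 endfacet
 facet normal 0.425 0.882 -0.205
  outer loop
   vertex 3.7 4.8 4.7
   vertex 4.9 3.2 0.3
   vertex 0.8 5.2 0.4
  endloop
 endfacet
 facet normal -0.771 0.247 0.587
  outer loop
   vertex 2.5 2.0 4.3
   vertex 3.7 4.8 4.7
   vertex 0.2 1.0 1.7
  endloop
 endfacet
 facet normal -0.043 -0.469 -0.882
  outer loop
   vertex 1.2 2.6 0.8
   vertex 4.9 3.2 0.3
   vertex 0.2 1.0 1.7
  endloop
 endfacet
 facet normal -0.455 -0.203 -0.867
  outer loop
   vertex 1.2 2.6 0.8
   vertex 0.2 1.0 1.7
   vertex 0.8 5.2 0.4
  endloop
 endfacet
 facet normal -0.105 -0.167 -0.980
  outer loop
   vertex 1.2 2.6 0.8
   vertex 0.8 5.2 0.4
   vertex 4.9 3.2 0.3
  endloop
 endfacet
 facet normal 0.855 -0.367 0.367
  outer loop
   vertex 4.0 2.3 1.5
   vertex 4.9 3.2 0.3
   vertex 3.7 4.8 4.7
  endloop
 endfacet
 facet normal 0.822 -0.409 0.397
  outer loop
   vertex 4.0 2.3 1.5
   vertex 3.7 4.8 4.7
   vertex 2.5 2.0 4.3
  endloop
 endfacet
 facet normal 0.270 -0.857 -0.440
  outer loop
   vertex 4.0 2.3 1.5
   vertex 0.2 1.0 1.7
   vertex 4.9 3.2 0.3
  endloop
 endfacet
 facet normal 0.326 -0.942 0.074
  outer loop
   vertex 4.0 2.3 1.5
   vertex 2.5 2.0 4.3
   vertex 0.2 1.0 1.7
  endloop
 endfacet
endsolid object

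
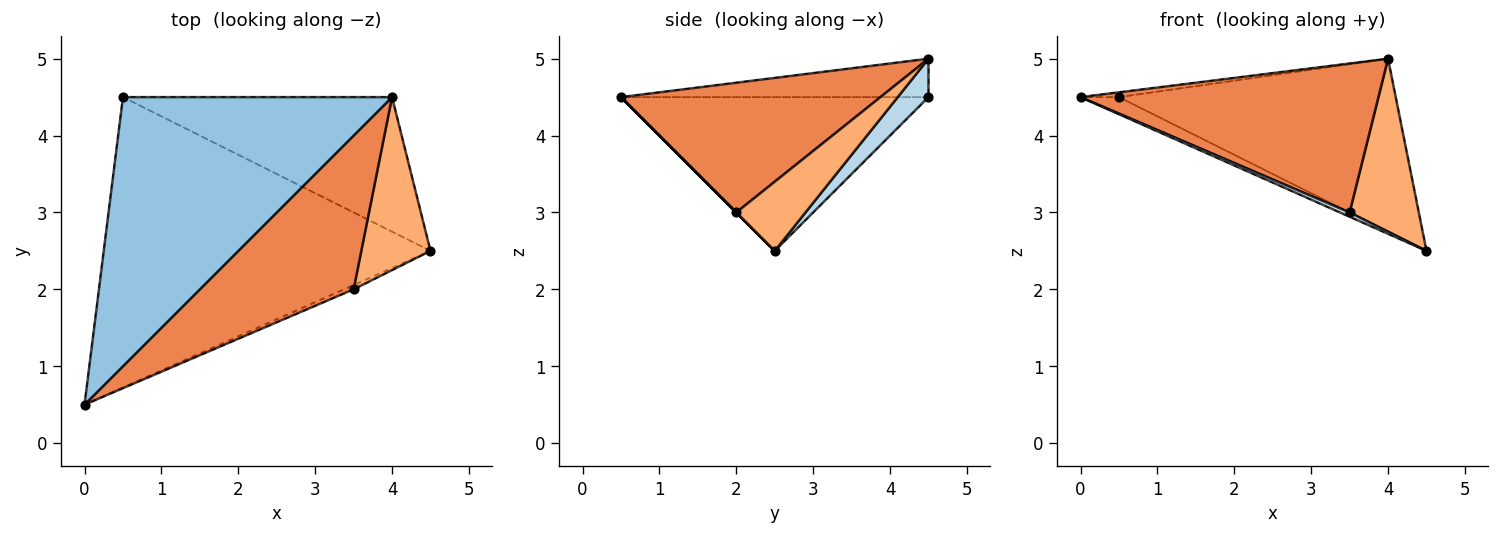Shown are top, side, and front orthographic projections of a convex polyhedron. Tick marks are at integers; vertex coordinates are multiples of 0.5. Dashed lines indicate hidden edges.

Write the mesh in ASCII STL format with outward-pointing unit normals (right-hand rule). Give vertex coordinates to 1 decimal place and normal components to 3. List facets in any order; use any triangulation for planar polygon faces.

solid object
 facet normal -0.425 0.053 -0.904
  outer loop
   vertex 0.5 4.5 4.5
   vertex 4.5 2.5 2.5
   vertex 0.0 0.5 4.5
  endloop
 endfacet
 facet normal -0.141 0.018 0.990
  outer loop
   vertex 4.0 4.5 5.0
   vertex 0.5 4.5 4.5
   vertex 0.0 0.5 4.5
  endloop
 endfacet
 facet normal 0.087 0.786 -0.612
  outer loop
   vertex 4.0 4.5 5.0
   vertex 4.5 2.5 2.5
   vertex 0.5 4.5 4.5
  endloop
 endfacet
 facet normal 0.000 -0.707 -0.707
  outer loop
   vertex 3.5 2.0 3.0
   vertex 0.0 0.5 4.5
   vertex 4.5 2.5 2.5
  endloop
 endfacet
 facet normal 0.518 -0.595 0.614
  outer loop
   vertex 3.5 2.0 3.0
   vertex 4.0 4.5 5.0
   vertex 0.0 0.5 4.5
  endloop
 endfacet
 facet normal 0.577 -0.577 0.577
  outer loop
   vertex 3.5 2.0 3.0
   vertex 4.5 2.5 2.5
   vertex 4.0 4.5 5.0
  endloop
 endfacet
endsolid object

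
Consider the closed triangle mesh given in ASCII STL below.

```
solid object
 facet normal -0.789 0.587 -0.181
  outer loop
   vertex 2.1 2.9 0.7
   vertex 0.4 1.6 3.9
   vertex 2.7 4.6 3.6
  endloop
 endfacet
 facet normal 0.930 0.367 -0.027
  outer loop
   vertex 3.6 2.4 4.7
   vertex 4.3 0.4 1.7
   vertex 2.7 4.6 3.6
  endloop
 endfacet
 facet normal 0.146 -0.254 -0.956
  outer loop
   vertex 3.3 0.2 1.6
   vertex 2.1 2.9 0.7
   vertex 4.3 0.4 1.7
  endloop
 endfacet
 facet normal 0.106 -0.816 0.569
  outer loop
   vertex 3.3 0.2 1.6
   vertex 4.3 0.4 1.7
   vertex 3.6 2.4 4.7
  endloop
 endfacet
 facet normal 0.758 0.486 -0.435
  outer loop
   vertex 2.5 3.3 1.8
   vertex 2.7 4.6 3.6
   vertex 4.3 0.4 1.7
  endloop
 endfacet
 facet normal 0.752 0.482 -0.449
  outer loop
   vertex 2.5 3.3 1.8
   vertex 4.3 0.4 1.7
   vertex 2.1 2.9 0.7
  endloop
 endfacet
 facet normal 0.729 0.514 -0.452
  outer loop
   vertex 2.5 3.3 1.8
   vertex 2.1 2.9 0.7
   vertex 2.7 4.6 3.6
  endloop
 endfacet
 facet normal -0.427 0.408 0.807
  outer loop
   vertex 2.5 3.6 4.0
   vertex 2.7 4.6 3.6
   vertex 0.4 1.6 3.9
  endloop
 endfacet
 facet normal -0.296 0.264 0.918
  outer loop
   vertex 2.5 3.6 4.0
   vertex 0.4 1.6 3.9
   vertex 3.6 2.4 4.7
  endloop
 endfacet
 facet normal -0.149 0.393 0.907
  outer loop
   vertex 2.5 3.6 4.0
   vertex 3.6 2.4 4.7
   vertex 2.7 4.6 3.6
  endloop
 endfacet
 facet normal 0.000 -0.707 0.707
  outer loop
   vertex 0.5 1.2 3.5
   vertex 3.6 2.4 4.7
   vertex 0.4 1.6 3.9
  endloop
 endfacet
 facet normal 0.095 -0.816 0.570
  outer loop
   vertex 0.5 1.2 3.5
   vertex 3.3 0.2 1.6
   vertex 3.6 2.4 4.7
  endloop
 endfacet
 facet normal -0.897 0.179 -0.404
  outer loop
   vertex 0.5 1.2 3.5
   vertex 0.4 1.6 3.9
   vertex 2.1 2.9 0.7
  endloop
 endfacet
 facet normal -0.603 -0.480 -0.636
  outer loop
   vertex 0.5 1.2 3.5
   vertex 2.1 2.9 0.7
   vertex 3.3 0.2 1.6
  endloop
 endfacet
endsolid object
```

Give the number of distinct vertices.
9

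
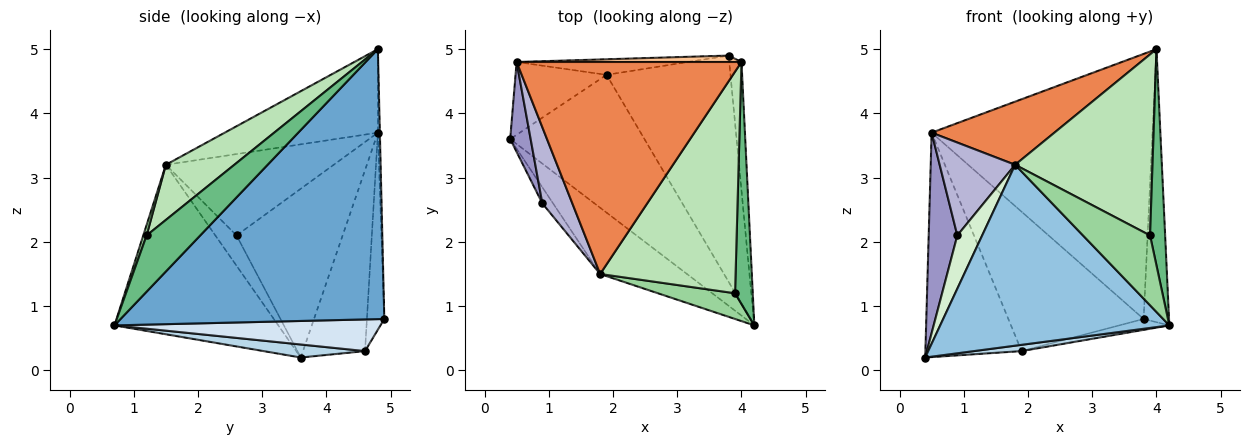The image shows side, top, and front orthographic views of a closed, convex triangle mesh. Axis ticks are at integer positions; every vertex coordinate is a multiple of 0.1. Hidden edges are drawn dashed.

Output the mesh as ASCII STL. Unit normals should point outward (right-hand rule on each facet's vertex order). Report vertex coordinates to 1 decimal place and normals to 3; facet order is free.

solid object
 facet normal 0.994 0.096 -0.045
  outer loop
   vertex 3.8 4.9 0.8
   vertex 4.0 4.8 5.0
   vertex 4.2 0.7 0.7
  endloop
 endfacet
 facet normal -0.557 -0.780 -0.286
  outer loop
   vertex 1.8 1.5 3.2
   vertex 0.4 3.6 0.2
   vertex 4.2 0.7 0.7
  endloop
 endfacet
 facet normal 0.096 -0.045 -0.994
  outer loop
   vertex 1.9 4.6 0.3
   vertex 4.2 0.7 0.7
   vertex 0.4 3.6 0.2
  endloop
 endfacet
 facet normal 0.247 0.047 -0.968
  outer loop
   vertex 1.9 4.6 0.3
   vertex 3.8 4.9 0.8
   vertex 4.2 0.7 0.7
  endloop
 endfacet
 facet normal -0.335 -0.269 0.903
  outer loop
   vertex 0.5 4.8 3.7
   vertex 1.8 1.5 3.2
   vertex 4.0 4.8 5.0
  endloop
 endfacet
 facet normal -0.523 0.811 -0.263
  outer loop
   vertex 0.5 4.8 3.7
   vertex 1.9 4.6 0.3
   vertex 0.4 3.6 0.2
  endloop
 endfacet
 facet normal -0.009 1.000 0.024
  outer loop
   vertex 0.5 4.8 3.7
   vertex 4.0 4.8 5.0
   vertex 3.8 4.9 0.8
  endloop
 endfacet
 facet normal -0.127 0.986 -0.110
  outer loop
   vertex 0.5 4.8 3.7
   vertex 3.8 4.9 0.8
   vertex 1.9 4.6 0.3
  endloop
 endfacet
 facet normal 0.921 -0.259 0.290
  outer loop
   vertex 3.9 1.2 2.1
   vertex 4.2 0.7 0.7
   vertex 4.0 4.8 5.0
  endloop
 endfacet
 facet normal 0.047 -0.938 0.345
  outer loop
   vertex 3.9 1.2 2.1
   vertex 1.8 1.5 3.2
   vertex 4.2 0.7 0.7
  endloop
 endfacet
 facet normal 0.301 -0.603 0.739
  outer loop
   vertex 3.9 1.2 2.1
   vertex 4.0 4.8 5.0
   vertex 1.8 1.5 3.2
  endloop
 endfacet
 facet normal -0.633 -0.741 -0.224
  outer loop
   vertex 0.9 2.6 2.1
   vertex 0.4 3.6 0.2
   vertex 1.8 1.5 3.2
  endloop
 endfacet
 facet normal -0.959 -0.259 0.116
  outer loop
   vertex 0.9 2.6 2.1
   vertex 0.5 4.8 3.7
   vertex 0.4 3.6 0.2
  endloop
 endfacet
 facet normal -0.865 -0.389 0.319
  outer loop
   vertex 0.9 2.6 2.1
   vertex 1.8 1.5 3.2
   vertex 0.5 4.8 3.7
  endloop
 endfacet
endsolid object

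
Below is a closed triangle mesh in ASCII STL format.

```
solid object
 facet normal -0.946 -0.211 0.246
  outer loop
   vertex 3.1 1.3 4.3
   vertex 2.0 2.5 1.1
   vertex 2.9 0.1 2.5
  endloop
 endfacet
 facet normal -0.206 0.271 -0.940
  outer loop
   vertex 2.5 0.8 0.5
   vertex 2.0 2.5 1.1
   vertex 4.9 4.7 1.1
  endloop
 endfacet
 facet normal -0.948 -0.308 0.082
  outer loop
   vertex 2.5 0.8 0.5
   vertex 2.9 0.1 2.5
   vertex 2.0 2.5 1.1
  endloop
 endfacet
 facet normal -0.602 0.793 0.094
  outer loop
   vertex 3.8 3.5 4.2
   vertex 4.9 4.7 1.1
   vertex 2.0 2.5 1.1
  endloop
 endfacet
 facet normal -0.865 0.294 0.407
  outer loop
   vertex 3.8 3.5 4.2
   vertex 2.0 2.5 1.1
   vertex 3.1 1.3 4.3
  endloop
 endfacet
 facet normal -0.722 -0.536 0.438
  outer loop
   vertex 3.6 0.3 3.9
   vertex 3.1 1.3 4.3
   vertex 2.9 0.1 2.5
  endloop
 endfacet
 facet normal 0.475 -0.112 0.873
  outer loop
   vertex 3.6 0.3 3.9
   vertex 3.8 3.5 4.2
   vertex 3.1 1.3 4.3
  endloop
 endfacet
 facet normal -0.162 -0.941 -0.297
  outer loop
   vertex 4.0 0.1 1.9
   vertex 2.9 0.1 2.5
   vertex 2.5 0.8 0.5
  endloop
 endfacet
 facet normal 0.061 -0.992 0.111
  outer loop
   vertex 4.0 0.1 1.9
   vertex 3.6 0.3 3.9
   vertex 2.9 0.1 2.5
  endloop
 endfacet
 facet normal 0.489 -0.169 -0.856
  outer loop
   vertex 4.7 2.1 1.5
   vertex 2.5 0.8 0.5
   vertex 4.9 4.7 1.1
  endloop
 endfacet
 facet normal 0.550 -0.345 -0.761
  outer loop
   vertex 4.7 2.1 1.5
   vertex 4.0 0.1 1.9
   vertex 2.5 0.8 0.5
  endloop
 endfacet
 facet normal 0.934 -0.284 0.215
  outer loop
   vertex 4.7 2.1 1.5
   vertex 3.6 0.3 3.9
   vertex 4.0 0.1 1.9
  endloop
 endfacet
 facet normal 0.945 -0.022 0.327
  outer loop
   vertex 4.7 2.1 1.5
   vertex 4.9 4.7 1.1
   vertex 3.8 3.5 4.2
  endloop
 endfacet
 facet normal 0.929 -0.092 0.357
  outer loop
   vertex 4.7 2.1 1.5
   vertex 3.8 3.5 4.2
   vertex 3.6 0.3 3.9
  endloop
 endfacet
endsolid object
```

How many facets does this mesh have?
14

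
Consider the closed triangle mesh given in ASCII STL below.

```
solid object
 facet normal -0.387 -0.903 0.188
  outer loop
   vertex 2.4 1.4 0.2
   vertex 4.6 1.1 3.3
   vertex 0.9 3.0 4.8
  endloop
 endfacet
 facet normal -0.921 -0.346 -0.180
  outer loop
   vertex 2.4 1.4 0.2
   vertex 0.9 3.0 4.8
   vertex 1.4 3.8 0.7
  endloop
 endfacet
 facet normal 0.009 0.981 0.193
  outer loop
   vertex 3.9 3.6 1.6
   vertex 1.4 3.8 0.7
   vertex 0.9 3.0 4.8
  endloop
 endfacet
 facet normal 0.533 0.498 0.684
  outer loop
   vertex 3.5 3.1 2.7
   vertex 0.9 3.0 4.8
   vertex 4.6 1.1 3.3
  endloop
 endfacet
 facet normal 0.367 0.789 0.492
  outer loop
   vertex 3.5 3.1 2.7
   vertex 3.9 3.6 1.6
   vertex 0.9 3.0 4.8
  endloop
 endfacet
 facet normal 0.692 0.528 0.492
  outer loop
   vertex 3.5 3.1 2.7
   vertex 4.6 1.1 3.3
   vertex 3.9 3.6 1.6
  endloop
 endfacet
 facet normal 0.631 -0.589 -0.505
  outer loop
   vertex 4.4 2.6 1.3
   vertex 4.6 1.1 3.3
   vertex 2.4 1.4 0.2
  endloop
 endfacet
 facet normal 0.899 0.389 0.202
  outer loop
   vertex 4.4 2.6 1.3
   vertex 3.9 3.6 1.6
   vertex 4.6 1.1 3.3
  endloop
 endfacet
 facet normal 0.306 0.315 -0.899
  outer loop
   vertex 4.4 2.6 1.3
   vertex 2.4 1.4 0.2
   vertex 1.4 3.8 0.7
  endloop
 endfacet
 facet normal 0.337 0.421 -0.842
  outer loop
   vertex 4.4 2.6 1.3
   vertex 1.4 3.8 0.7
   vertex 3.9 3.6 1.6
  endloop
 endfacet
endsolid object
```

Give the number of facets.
10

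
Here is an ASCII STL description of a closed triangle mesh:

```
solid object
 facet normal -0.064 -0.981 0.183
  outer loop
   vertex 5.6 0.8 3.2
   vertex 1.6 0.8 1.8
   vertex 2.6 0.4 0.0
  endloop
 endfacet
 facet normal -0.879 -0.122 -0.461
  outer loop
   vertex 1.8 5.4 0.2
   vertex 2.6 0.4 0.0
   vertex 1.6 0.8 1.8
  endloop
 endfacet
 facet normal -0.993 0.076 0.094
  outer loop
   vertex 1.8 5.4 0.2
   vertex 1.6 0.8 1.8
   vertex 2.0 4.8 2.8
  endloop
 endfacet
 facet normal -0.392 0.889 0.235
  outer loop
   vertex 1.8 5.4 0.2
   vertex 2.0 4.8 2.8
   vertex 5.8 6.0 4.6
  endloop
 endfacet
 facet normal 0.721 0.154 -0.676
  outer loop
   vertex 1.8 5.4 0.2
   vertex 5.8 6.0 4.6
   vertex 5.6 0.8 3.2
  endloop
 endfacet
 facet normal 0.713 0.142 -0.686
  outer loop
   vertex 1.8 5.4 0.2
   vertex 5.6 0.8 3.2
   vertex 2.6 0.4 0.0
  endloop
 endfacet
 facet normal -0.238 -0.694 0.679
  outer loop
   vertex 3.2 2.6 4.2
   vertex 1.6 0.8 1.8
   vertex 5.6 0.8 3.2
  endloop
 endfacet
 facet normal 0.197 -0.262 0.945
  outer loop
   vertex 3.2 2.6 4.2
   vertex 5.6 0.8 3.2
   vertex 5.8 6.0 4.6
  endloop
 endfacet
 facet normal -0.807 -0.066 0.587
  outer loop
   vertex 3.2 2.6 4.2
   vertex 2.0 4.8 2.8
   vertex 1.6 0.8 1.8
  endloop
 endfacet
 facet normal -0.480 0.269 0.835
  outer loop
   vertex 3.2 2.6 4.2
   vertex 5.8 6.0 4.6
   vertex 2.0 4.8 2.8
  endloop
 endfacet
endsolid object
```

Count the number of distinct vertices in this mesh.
7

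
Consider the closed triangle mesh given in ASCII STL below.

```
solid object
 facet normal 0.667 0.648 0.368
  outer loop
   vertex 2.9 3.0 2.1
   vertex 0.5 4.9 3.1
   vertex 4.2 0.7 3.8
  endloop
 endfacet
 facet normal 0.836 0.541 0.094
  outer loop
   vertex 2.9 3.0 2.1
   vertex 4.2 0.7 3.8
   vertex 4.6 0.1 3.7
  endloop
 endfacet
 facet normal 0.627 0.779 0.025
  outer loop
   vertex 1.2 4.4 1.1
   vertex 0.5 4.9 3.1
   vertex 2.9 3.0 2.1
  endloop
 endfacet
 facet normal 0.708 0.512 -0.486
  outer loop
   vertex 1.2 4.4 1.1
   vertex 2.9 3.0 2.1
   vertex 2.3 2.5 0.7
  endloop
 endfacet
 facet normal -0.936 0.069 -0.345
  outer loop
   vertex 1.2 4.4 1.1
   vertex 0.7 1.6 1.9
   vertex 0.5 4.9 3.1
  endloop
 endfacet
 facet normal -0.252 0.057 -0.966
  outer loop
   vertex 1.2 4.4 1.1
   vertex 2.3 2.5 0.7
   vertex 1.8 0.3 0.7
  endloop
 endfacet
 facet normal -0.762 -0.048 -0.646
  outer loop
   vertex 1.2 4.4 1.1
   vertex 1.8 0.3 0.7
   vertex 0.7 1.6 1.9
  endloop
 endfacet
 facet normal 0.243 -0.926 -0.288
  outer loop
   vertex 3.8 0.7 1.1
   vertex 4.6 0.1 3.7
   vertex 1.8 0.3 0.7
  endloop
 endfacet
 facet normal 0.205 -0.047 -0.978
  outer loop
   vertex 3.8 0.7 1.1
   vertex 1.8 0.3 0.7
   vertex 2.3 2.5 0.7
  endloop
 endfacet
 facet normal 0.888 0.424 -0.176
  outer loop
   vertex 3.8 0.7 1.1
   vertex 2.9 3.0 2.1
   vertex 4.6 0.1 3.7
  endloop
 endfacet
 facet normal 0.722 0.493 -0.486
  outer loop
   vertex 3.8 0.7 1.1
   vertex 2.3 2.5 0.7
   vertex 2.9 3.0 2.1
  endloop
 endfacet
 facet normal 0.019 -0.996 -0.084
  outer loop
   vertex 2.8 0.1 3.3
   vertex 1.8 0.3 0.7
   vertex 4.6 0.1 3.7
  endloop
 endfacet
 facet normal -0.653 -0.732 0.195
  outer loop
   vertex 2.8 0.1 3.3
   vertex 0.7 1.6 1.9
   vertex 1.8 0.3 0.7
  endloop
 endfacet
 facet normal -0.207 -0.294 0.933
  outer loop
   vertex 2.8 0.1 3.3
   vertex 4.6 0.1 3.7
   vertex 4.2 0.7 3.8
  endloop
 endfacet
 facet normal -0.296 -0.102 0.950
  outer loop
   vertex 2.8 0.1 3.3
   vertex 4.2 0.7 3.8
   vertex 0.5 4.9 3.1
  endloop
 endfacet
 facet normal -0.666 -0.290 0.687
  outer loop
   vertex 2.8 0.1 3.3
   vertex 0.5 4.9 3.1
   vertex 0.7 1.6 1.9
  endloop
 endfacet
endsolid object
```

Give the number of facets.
16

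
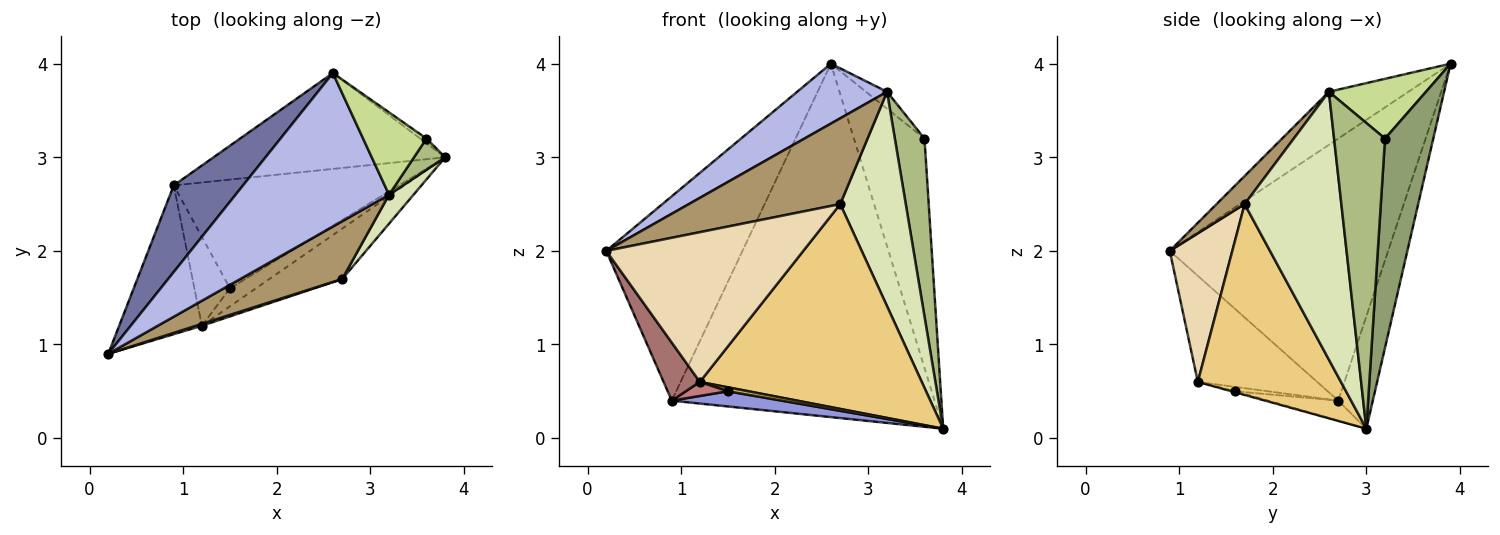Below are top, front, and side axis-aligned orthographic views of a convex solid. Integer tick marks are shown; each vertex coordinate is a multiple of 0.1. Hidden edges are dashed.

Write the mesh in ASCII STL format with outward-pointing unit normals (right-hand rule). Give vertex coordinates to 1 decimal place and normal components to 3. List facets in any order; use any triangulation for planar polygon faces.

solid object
 facet normal -0.828 0.516 0.219
  outer loop
   vertex 0.9 2.7 0.4
   vertex 0.2 0.9 2.0
   vertex 2.6 3.9 4.0
  endloop
 endfacet
 facet normal -0.126 0.957 -0.260
  outer loop
   vertex 0.9 2.7 0.4
   vertex 2.6 3.9 4.0
   vertex 3.8 3.0 0.1
  endloop
 endfacet
 facet normal -0.088 -0.138 -0.987
  outer loop
   vertex 0.9 2.7 0.4
   vertex 3.8 3.0 0.1
   vertex 1.5 1.6 0.5
  endloop
 endfacet
 facet normal -0.306 -0.346 0.887
  outer loop
   vertex 3.2 2.6 3.7
   vertex 2.6 3.9 4.0
   vertex 0.2 0.9 2.0
  endloop
 endfacet
 facet normal 0.564 0.825 -0.017
  outer loop
   vertex 3.6 3.2 3.2
   vertex 3.8 3.0 0.1
   vertex 2.6 3.9 4.0
  endloop
 endfacet
 facet normal 0.861 -0.501 0.088
  outer loop
   vertex 3.6 3.2 3.2
   vertex 3.2 2.6 3.7
   vertex 3.8 3.0 0.1
  endloop
 endfacet
 facet normal 0.679 0.147 0.720
  outer loop
   vertex 3.6 3.2 3.2
   vertex 2.6 3.9 4.0
   vertex 3.2 2.6 3.7
  endloop
 endfacet
 facet normal 0.826 -0.559 0.075
  outer loop
   vertex 2.7 1.7 2.5
   vertex 3.8 3.0 0.1
   vertex 3.2 2.6 3.7
  endloop
 endfacet
 facet normal 0.152 -0.820 0.552
  outer loop
   vertex 2.7 1.7 2.5
   vertex 3.2 2.6 3.7
   vertex 0.2 0.9 2.0
  endloop
 endfacet
 facet normal -0.039 -0.215 -0.976
  outer loop
   vertex 1.2 1.2 0.6
   vertex 1.5 1.6 0.5
   vertex 3.8 3.0 0.1
  endloop
 endfacet
 facet normal 0.531 -0.823 -0.202
  outer loop
   vertex 1.2 1.2 0.6
   vertex 3.8 3.0 0.1
   vertex 2.7 1.7 2.5
  endloop
 endfacet
 facet normal 0.303 -0.953 0.012
  outer loop
   vertex 1.2 1.2 0.6
   vertex 2.7 1.7 2.5
   vertex 0.2 0.9 2.0
  endloop
 endfacet
 facet normal -0.767 -0.233 -0.598
  outer loop
   vertex 1.2 1.2 0.6
   vertex 0.2 0.9 2.0
   vertex 0.9 2.7 0.4
  endloop
 endfacet
 facet normal -0.120 -0.155 -0.981
  outer loop
   vertex 1.2 1.2 0.6
   vertex 0.9 2.7 0.4
   vertex 1.5 1.6 0.5
  endloop
 endfacet
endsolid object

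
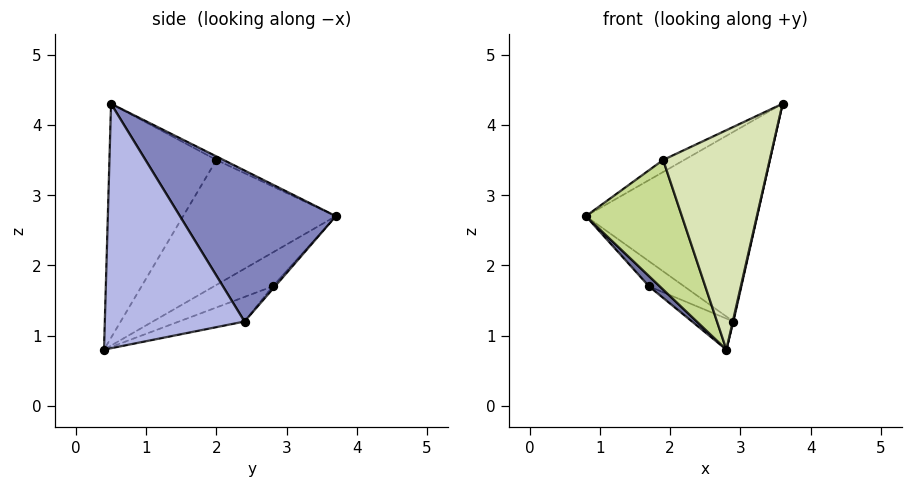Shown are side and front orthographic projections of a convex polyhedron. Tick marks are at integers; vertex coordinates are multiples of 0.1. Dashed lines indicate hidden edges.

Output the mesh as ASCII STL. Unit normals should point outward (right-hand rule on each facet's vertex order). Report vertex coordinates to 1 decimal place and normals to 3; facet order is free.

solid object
 facet normal -0.797 -0.145 -0.586
  outer loop
   vertex 1.7 2.8 1.7
   vertex 2.8 0.4 0.8
   vertex 0.8 3.7 2.7
  endloop
 endfacet
 facet normal 0.644 0.708 0.289
  outer loop
   vertex 2.9 2.4 1.2
   vertex 0.8 3.7 2.7
   vertex 3.6 0.5 4.3
  endloop
 endfacet
 facet normal -0.048 0.721 -0.692
  outer loop
   vertex 2.9 2.4 1.2
   vertex 1.7 2.8 1.7
   vertex 0.8 3.7 2.7
  endloop
 endfacet
 facet normal 0.975 -0.004 -0.223
  outer loop
   vertex 2.9 2.4 1.2
   vertex 3.6 0.5 4.3
   vertex 2.8 0.4 0.8
  endloop
 endfacet
 facet normal -0.319 0.201 -0.926
  outer loop
   vertex 2.9 2.4 1.2
   vertex 2.8 0.4 0.8
   vertex 1.7 2.8 1.7
  endloop
 endfacet
 facet normal -0.119 0.358 0.926
  outer loop
   vertex 1.9 2.0 3.5
   vertex 3.6 0.5 4.3
   vertex 0.8 3.7 2.7
  endloop
 endfacet
 facet normal -0.846 -0.532 0.033
  outer loop
   vertex 1.9 2.0 3.5
   vertex 0.8 3.7 2.7
   vertex 2.8 0.4 0.8
  endloop
 endfacet
 facet normal -0.697 -0.694 0.179
  outer loop
   vertex 1.9 2.0 3.5
   vertex 2.8 0.4 0.8
   vertex 3.6 0.5 4.3
  endloop
 endfacet
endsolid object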